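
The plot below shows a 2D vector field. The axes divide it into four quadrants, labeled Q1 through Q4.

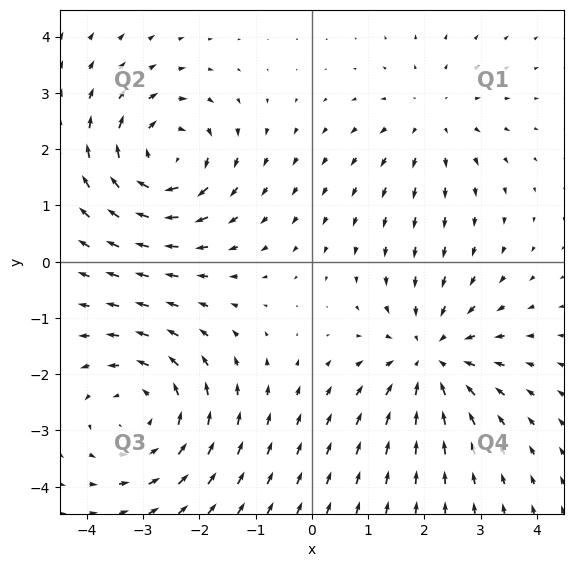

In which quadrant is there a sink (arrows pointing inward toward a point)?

The sink sits at approximately (2.1, -1.7), which lies in quadrant Q4. The divergence there is about -4, negative as expected for a sink.

Q4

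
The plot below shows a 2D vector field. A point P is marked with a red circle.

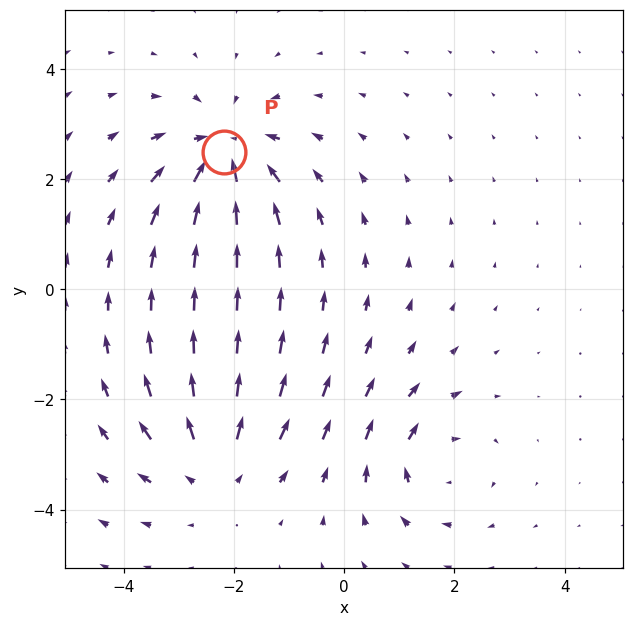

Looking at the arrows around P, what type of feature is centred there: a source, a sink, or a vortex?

sink

At P (-2.2, 2.5) the arrows converge inward. Divergence about -5, curl ≈0 — negative divergence with near-zero curl is a sink.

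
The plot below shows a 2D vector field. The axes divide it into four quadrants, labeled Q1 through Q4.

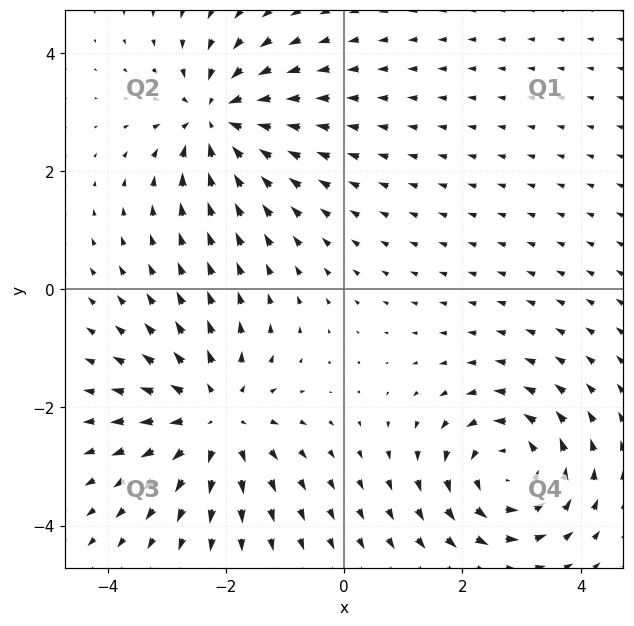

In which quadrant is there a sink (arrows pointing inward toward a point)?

The sink sits at approximately (-2.2, 2.9), which lies in quadrant Q2. The divergence there is about -5, negative as expected for a sink.

Q2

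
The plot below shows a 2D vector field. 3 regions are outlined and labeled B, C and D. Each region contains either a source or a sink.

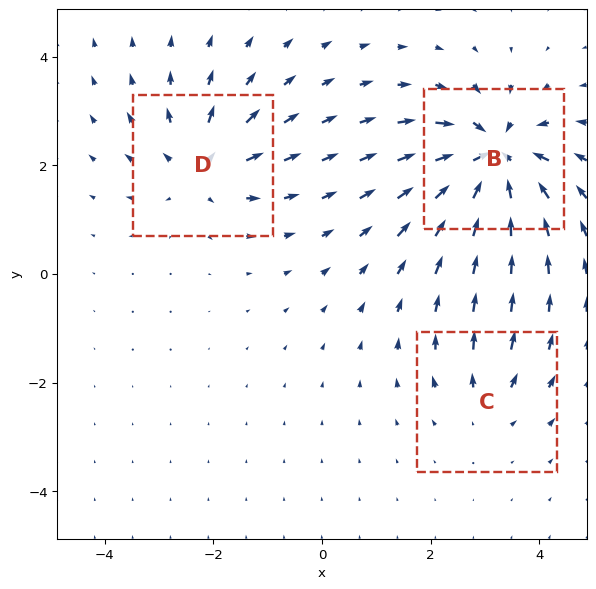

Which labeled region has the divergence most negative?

Divergence at each region's feature centre — B: about -6, C: about +2, D: about +4. Region B is most negative.

B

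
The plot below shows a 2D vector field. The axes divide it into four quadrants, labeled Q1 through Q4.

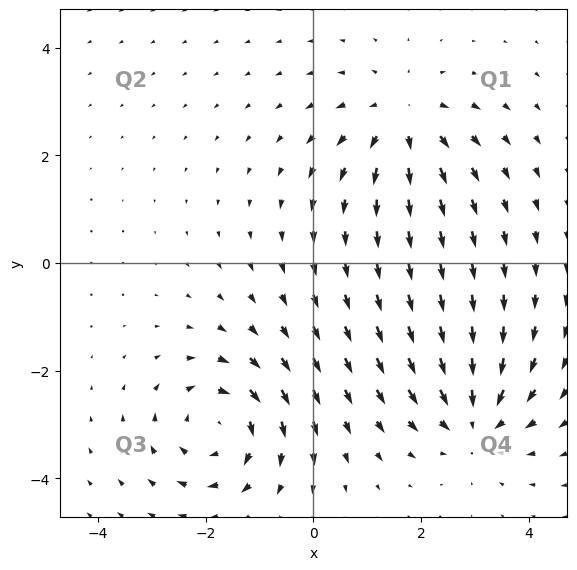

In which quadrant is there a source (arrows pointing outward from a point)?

The source sits at approximately (1.7, 2.7), which lies in quadrant Q1. The divergence there is about +4, positive as expected for a source.

Q1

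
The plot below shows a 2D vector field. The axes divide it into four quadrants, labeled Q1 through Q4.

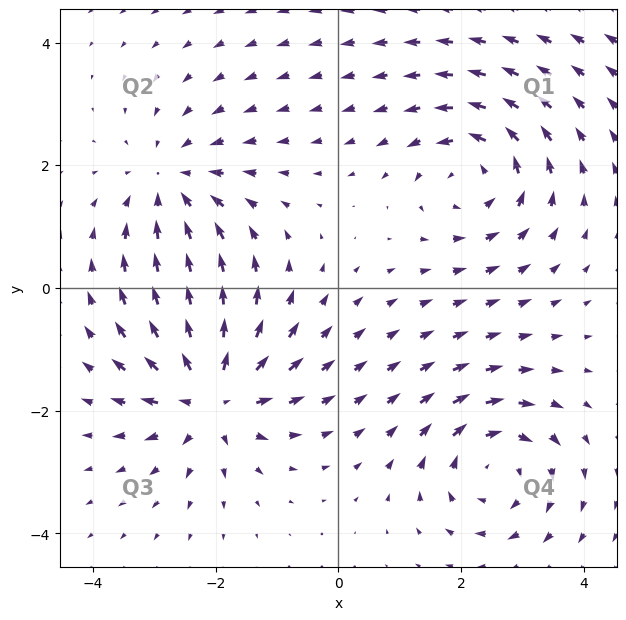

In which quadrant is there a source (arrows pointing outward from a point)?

The source sits at approximately (-2.1, -1.8), which lies in quadrant Q3. The divergence there is about +4, positive as expected for a source.

Q3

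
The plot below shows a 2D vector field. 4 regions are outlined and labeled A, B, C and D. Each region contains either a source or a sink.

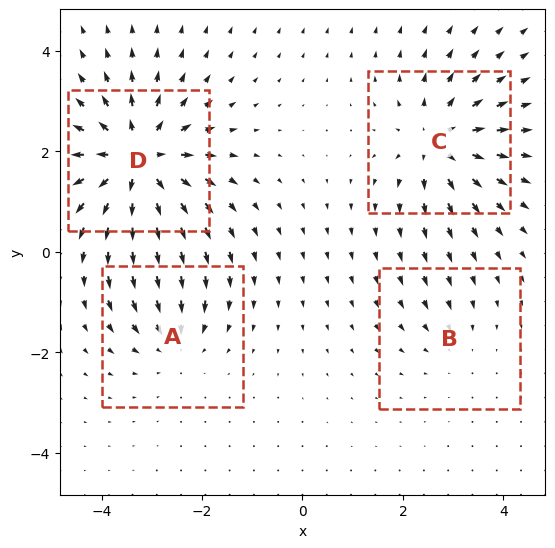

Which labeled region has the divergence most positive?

Divergence at each region's feature centre — A: about -4, B: about -2, C: about +5, D: about +7. Region D is most positive.

D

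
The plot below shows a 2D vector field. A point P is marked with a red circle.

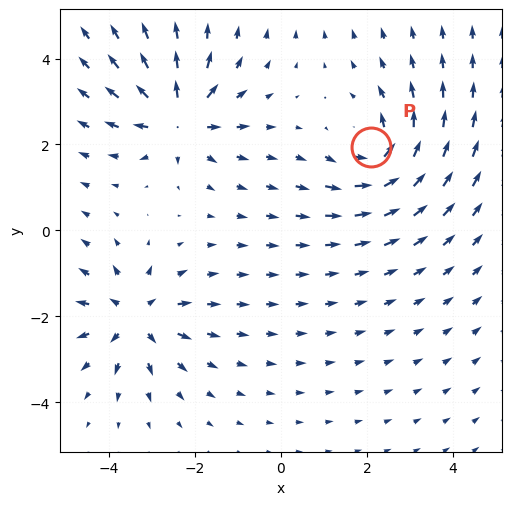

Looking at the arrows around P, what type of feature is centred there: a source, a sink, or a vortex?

vortex

At P (2.1, 1.9) the arrows circulate counterclockwise. Divergence ≈0, curl about +4 — near-zero divergence with nonzero curl is a vortex.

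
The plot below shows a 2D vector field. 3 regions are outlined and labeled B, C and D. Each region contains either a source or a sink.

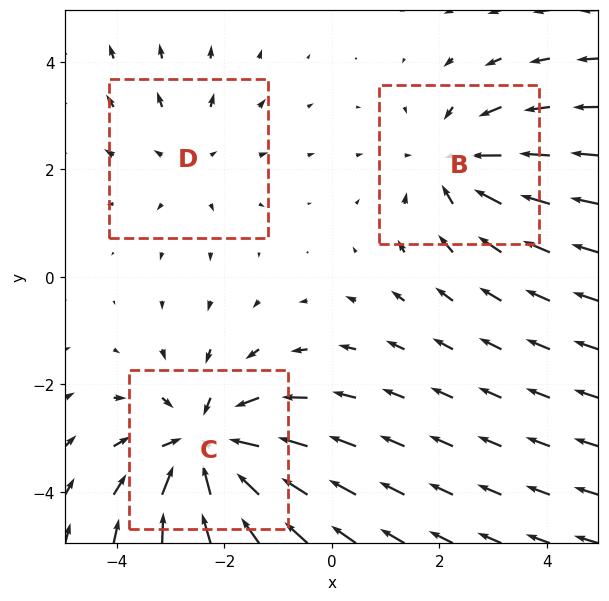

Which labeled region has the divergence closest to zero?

D

Divergence at each region's feature centre — B: about -3, C: about -4, D: about +2. Region D is closest to zero.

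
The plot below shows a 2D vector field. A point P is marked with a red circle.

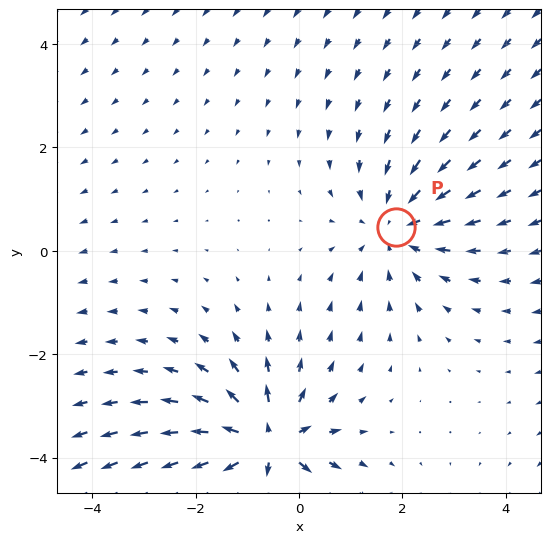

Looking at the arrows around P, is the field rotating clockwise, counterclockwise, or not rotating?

not rotating

Near P at (1.9, 0.5) the arrows show no circulation. The curl there is ≈0.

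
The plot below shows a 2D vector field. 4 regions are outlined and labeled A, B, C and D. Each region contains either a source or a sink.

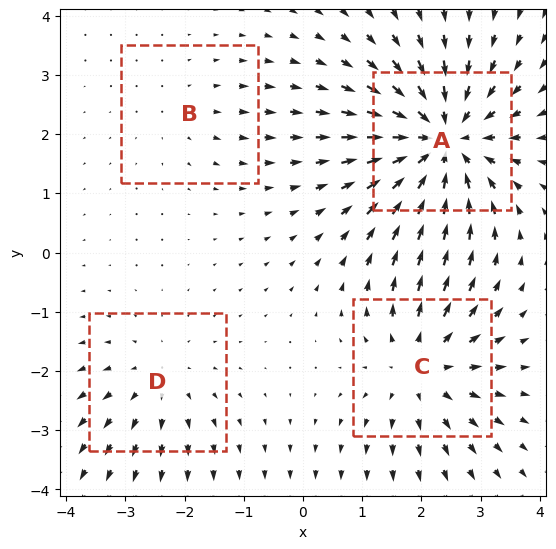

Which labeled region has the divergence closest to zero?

B

Divergence at each region's feature centre — A: about -7, B: about +2, C: about +5, D: about +3. Region B is closest to zero.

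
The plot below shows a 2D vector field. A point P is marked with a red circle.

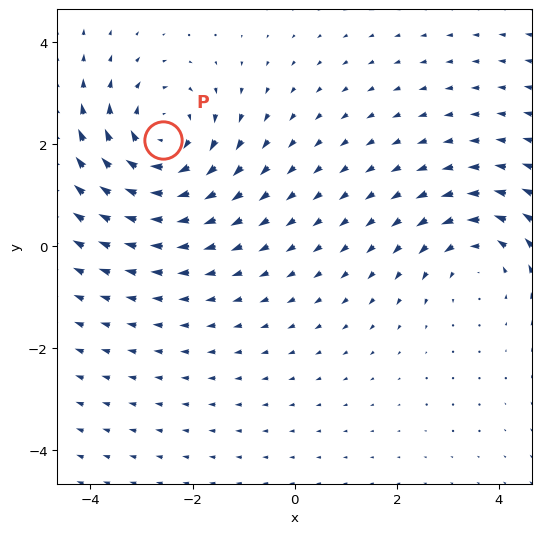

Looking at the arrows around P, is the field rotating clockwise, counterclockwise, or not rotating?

Near P at (-2.6, 2.1) the arrows circulate clockwise. The curl (z-component) there is about -4; negative curl means clockwise rotation.

clockwise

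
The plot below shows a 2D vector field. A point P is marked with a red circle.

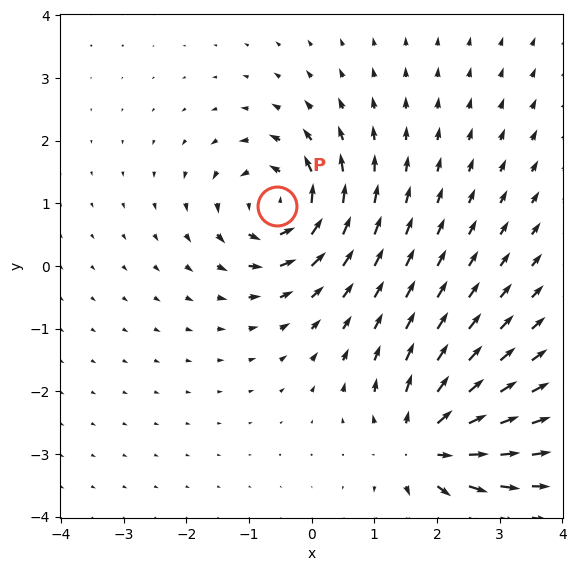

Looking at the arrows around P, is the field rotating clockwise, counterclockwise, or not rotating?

counterclockwise

Near P at (-0.5, 1.0) the arrows circulate counterclockwise. The curl (z-component) there is about +5; positive curl means counterclockwise rotation.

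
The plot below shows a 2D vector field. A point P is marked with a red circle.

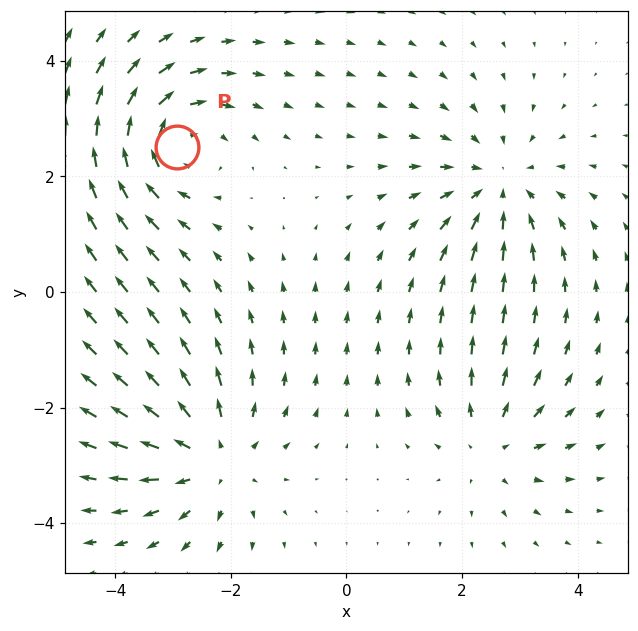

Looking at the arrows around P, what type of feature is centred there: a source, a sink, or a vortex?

At P (-2.9, 2.5) the arrows circulate clockwise. Divergence ≈0, curl about -5 — near-zero divergence with nonzero curl is a vortex.

vortex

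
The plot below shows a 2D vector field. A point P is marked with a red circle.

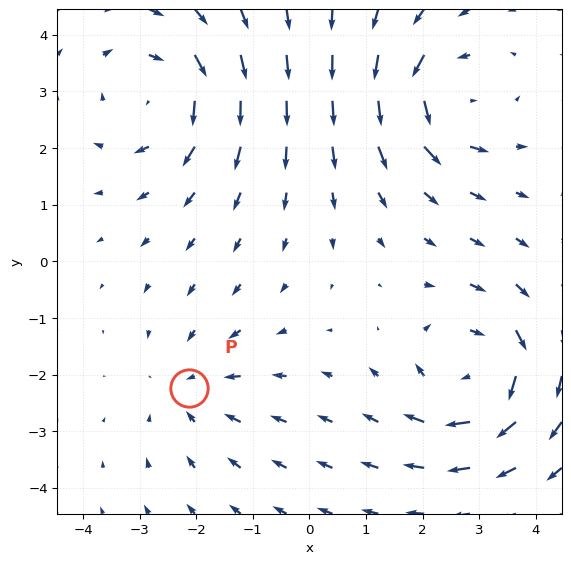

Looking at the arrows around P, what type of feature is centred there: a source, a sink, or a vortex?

sink

At P (-2.1, -2.2) the arrows converge inward. Divergence about -2, curl ≈0 — negative divergence with near-zero curl is a sink.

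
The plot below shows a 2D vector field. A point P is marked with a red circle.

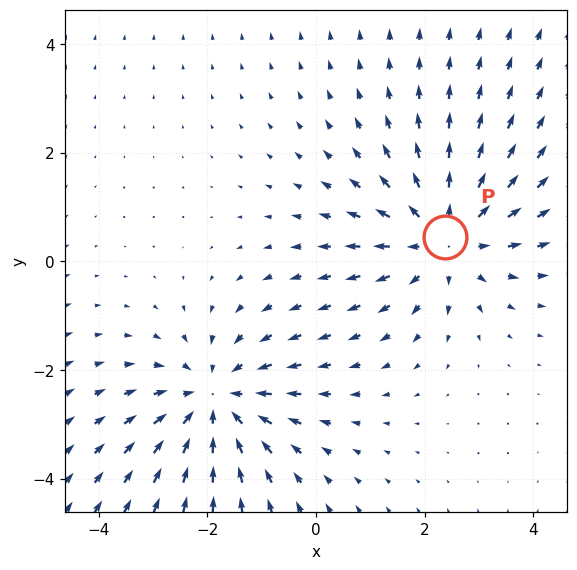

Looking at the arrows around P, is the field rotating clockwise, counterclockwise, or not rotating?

Near P at (2.4, 0.4) the arrows show no circulation. The curl there is ≈0.

not rotating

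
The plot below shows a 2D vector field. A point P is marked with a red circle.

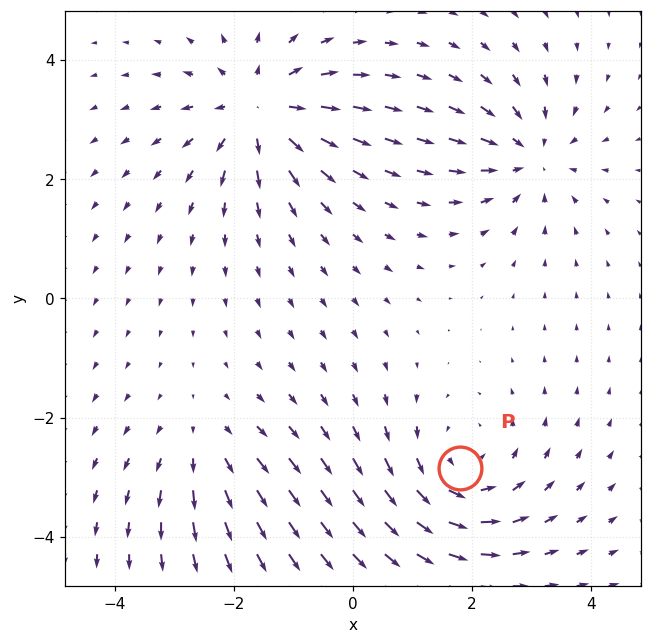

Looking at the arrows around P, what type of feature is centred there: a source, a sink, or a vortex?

vortex

At P (1.8, -2.8) the arrows circulate counterclockwise. Divergence ≈0, curl about +4 — near-zero divergence with nonzero curl is a vortex.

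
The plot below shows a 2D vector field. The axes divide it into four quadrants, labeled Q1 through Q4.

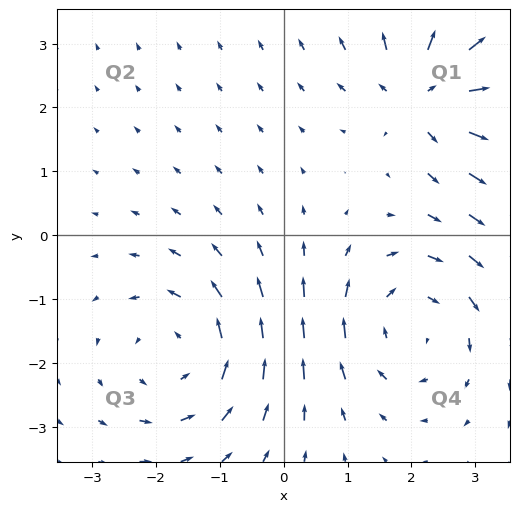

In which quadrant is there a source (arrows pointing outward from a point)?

Q1

The source sits at approximately (2.2, 2.2), which lies in quadrant Q1. The divergence there is about +5, positive as expected for a source.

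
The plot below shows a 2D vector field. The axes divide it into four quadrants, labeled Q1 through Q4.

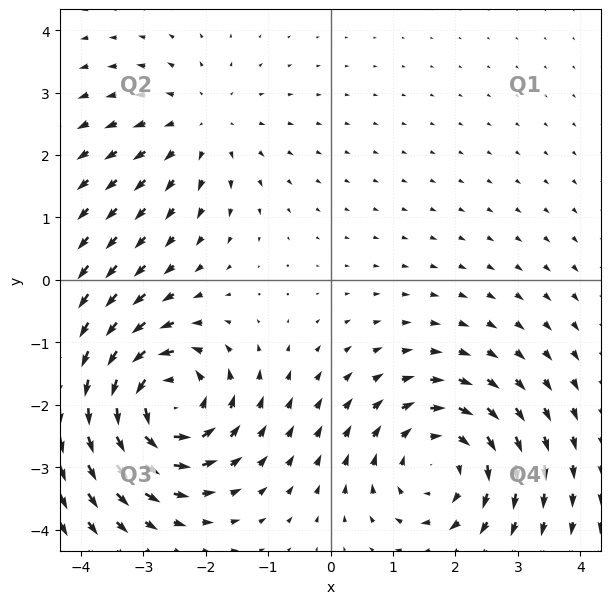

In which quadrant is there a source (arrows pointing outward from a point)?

Q2

The source sits at approximately (-2.1, 2.5), which lies in quadrant Q2. The divergence there is about +2, positive as expected for a source.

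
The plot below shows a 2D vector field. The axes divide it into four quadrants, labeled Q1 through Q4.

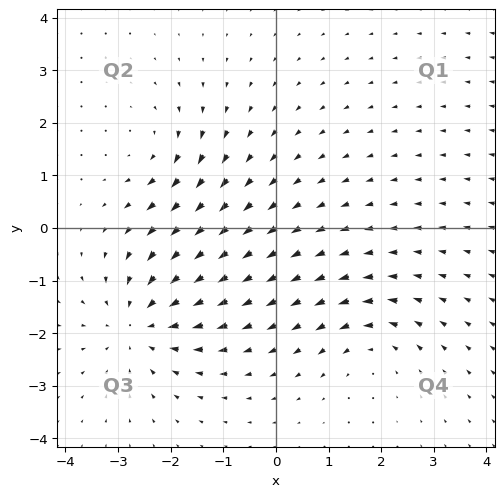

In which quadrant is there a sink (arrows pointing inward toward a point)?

Q3

The sink sits at approximately (-2.6, -1.8), which lies in quadrant Q3. The divergence there is about -4, negative as expected for a sink.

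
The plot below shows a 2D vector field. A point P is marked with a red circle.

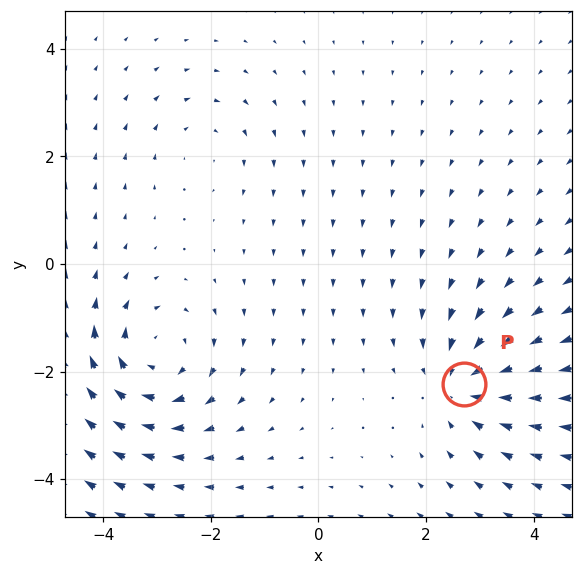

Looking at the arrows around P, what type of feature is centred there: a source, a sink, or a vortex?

sink

At P (2.7, -2.2) the arrows converge inward. Divergence about -4, curl ≈0 — negative divergence with near-zero curl is a sink.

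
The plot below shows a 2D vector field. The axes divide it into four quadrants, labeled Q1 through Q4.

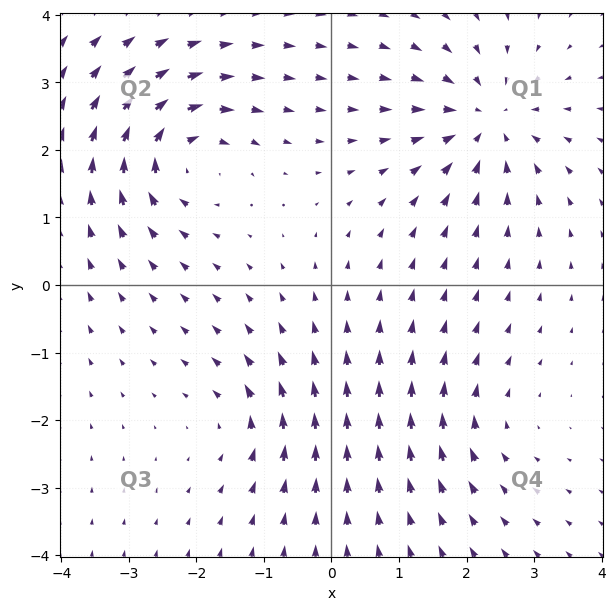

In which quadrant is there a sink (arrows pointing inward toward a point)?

Q1

The sink sits at approximately (2.3, 2.4), which lies in quadrant Q1. The divergence there is about -6, negative as expected for a sink.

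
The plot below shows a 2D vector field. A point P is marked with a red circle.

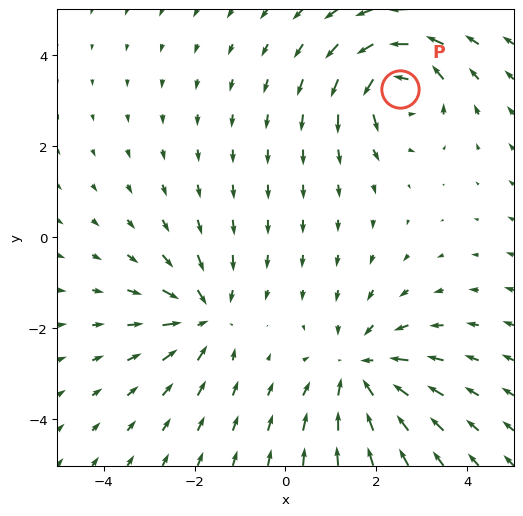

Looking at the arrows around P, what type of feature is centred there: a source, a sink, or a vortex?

vortex

At P (2.5, 3.3) the arrows circulate counterclockwise. Divergence ≈0, curl about +5 — near-zero divergence with nonzero curl is a vortex.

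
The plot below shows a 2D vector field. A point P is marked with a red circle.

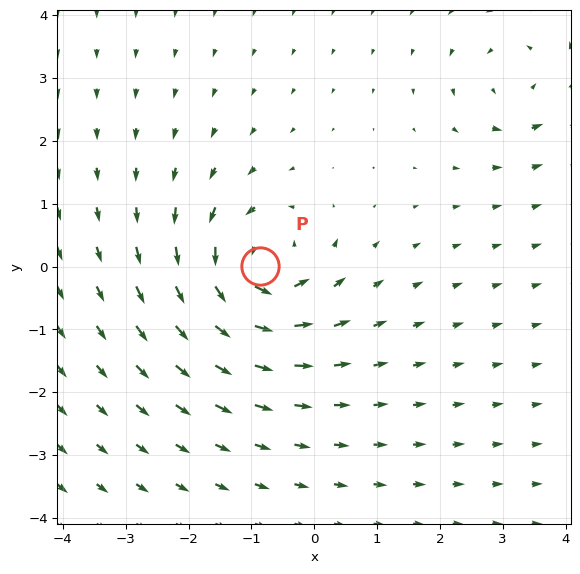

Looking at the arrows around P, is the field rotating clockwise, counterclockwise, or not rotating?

counterclockwise

Near P at (-0.9, 0.0) the arrows circulate counterclockwise. The curl (z-component) there is about +6; positive curl means counterclockwise rotation.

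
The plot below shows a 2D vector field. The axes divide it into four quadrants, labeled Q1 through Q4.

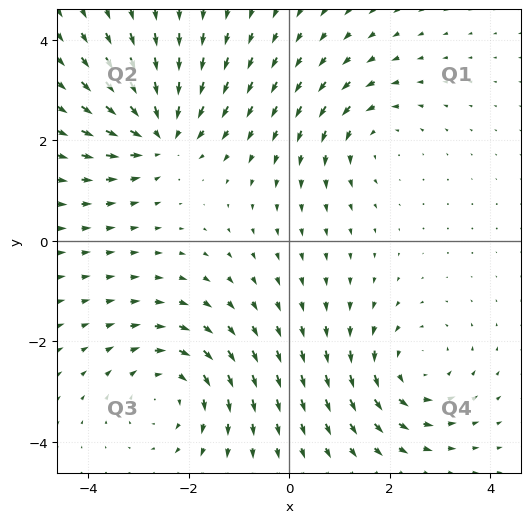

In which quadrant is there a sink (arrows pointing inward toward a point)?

Q2

The sink sits at approximately (-2.6, 2.1), which lies in quadrant Q2. The divergence there is about -6, negative as expected for a sink.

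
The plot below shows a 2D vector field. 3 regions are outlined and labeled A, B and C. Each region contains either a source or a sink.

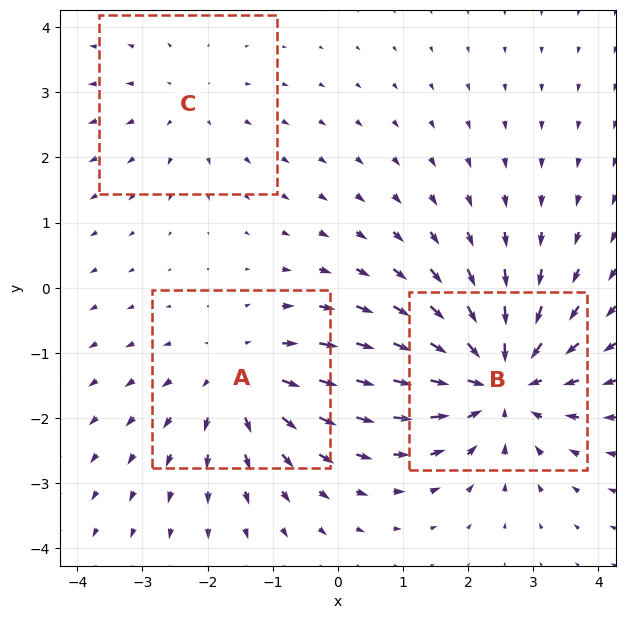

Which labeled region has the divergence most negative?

B

Divergence at each region's feature centre — A: about +3, B: about -4, C: about +2. Region B is most negative.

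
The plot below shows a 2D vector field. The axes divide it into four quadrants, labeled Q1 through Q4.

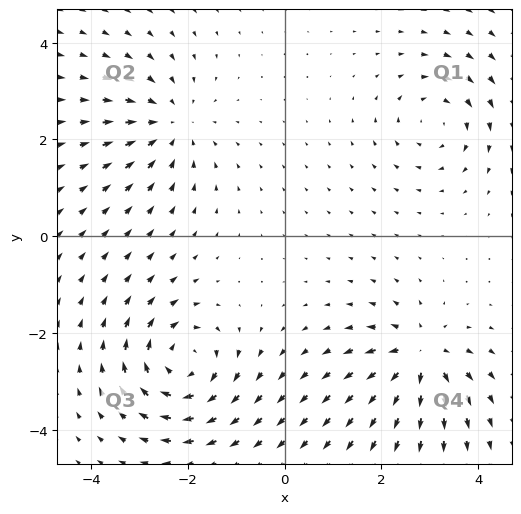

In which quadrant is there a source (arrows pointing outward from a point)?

The source sits at approximately (2.8, -2.5), which lies in quadrant Q4. The divergence there is about +6, positive as expected for a source.

Q4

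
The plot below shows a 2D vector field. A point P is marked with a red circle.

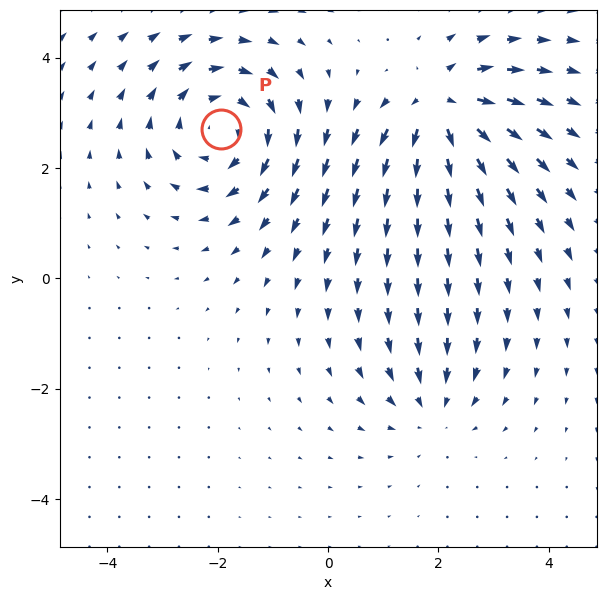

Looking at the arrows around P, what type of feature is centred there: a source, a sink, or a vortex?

vortex

At P (-1.9, 2.7) the arrows circulate clockwise. Divergence ≈0, curl about -5 — near-zero divergence with nonzero curl is a vortex.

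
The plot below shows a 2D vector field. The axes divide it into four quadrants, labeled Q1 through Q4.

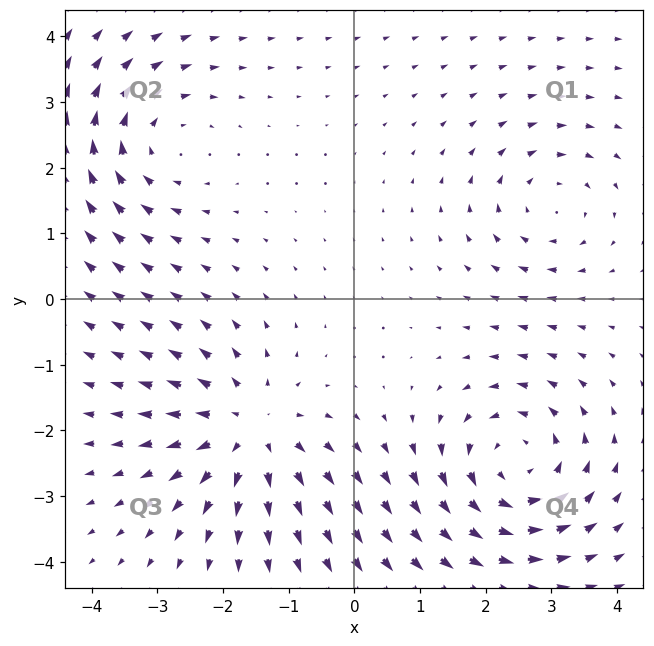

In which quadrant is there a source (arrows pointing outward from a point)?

Q3

The source sits at approximately (-1.6, -2.0), which lies in quadrant Q3. The divergence there is about +5, positive as expected for a source.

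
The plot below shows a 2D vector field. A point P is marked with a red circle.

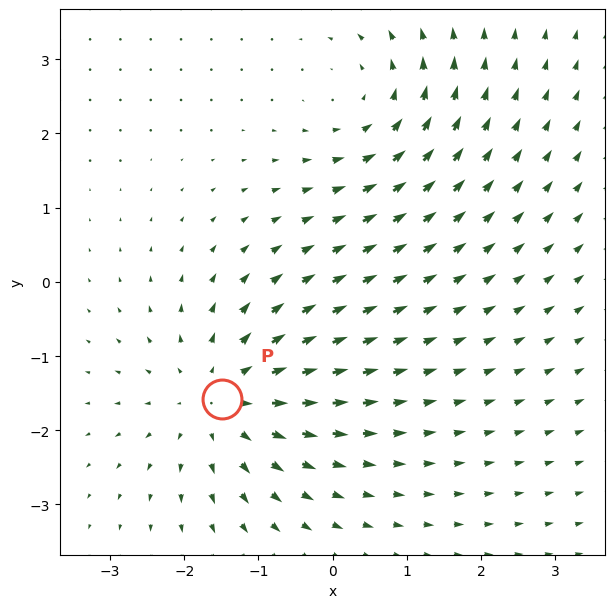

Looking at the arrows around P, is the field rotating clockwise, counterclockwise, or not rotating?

Near P at (-1.5, -1.6) the arrows show no circulation. The curl there is ≈0.

not rotating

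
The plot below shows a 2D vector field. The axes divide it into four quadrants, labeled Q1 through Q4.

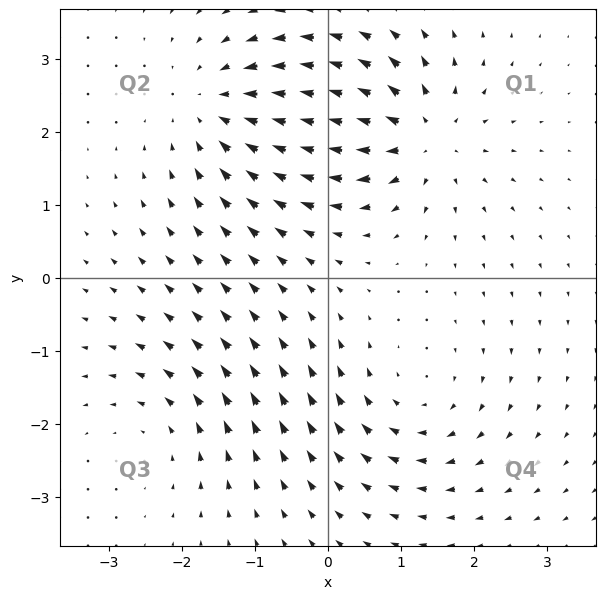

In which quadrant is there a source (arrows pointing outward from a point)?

Q1

The source sits at approximately (1.3, 1.9), which lies in quadrant Q1. The divergence there is about +6, positive as expected for a source.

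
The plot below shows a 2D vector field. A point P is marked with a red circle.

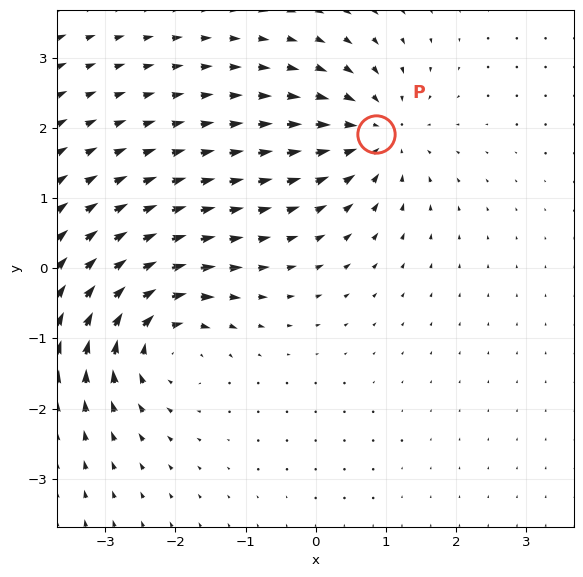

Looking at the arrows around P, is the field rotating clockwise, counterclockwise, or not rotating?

not rotating

Near P at (0.9, 1.9) the arrows show no circulation. The curl there is ≈0.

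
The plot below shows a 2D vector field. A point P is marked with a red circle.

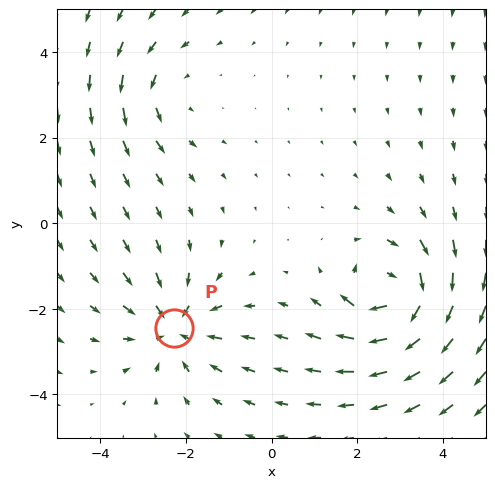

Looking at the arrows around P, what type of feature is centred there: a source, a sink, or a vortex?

sink

At P (-2.3, -2.4) the arrows converge inward. Divergence about -4, curl ≈0 — negative divergence with near-zero curl is a sink.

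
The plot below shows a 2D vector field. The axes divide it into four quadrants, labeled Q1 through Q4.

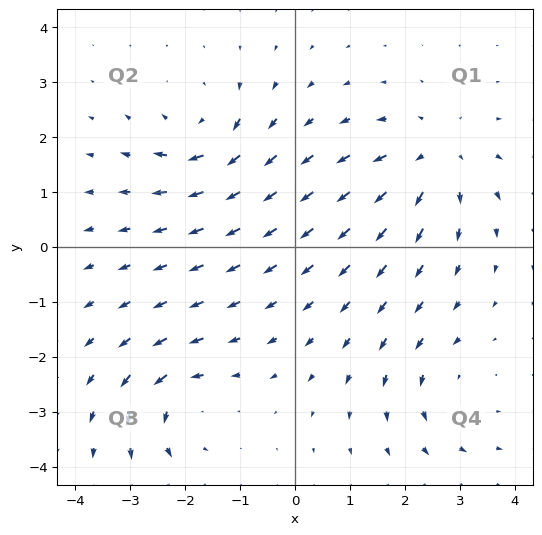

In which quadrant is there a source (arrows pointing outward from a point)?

The source sits at approximately (2.5, 1.6), which lies in quadrant Q1. The divergence there is about +5, positive as expected for a source.

Q1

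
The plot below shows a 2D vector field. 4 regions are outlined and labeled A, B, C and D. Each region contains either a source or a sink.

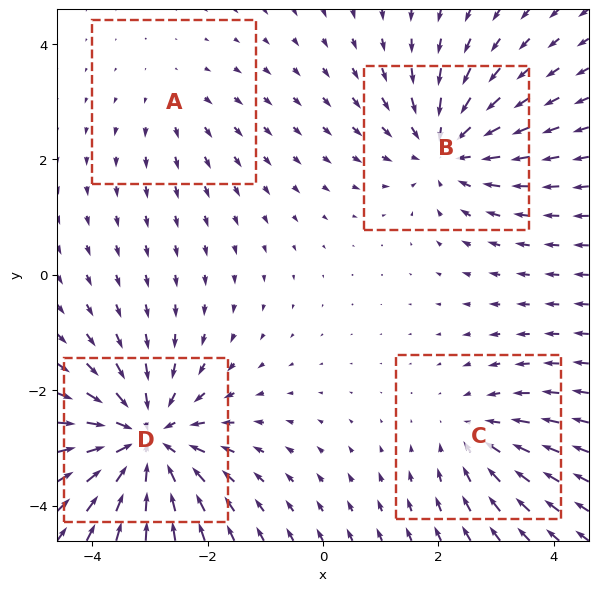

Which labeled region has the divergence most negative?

D

Divergence at each region's feature centre — A: about +2, B: about -5, C: about -3, D: about -7. Region D is most negative.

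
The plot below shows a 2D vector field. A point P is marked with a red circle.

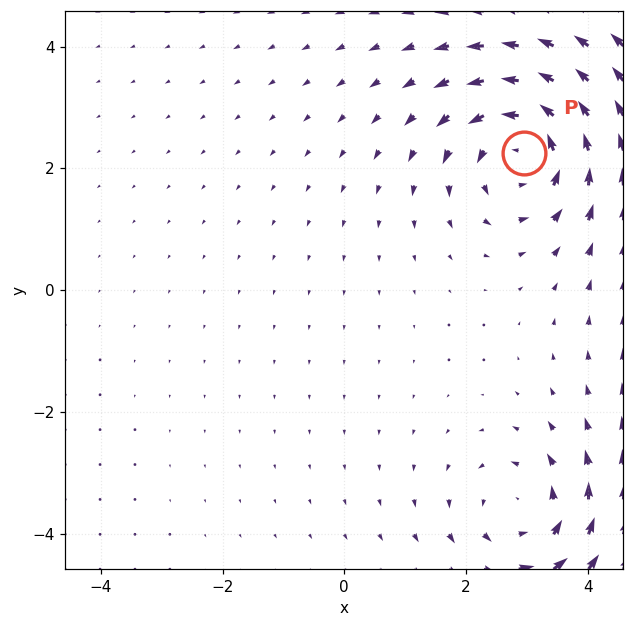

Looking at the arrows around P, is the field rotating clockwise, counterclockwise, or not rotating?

Near P at (3.0, 2.3) the arrows circulate counterclockwise. The curl (z-component) there is about +4; positive curl means counterclockwise rotation.

counterclockwise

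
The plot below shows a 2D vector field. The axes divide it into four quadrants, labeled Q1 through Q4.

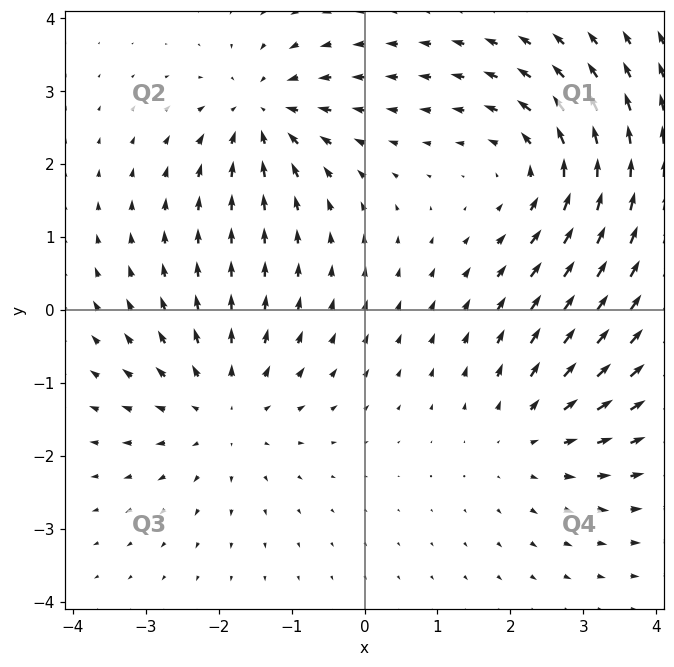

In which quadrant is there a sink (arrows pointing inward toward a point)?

Q2

The sink sits at approximately (-1.4, 2.7), which lies in quadrant Q2. The divergence there is about -4, negative as expected for a sink.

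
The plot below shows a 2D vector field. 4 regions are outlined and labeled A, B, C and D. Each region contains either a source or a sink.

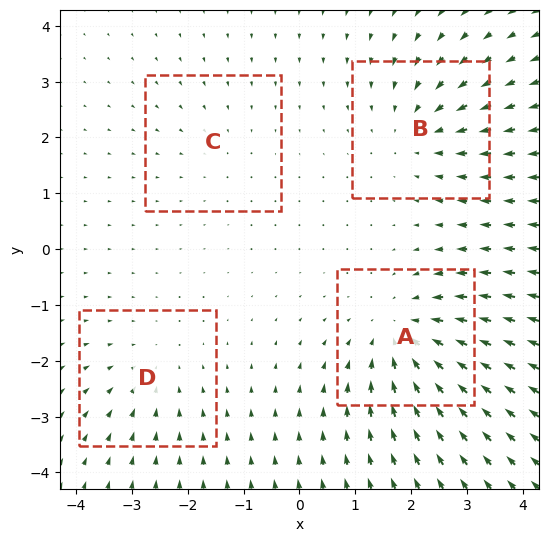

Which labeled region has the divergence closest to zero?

C

Divergence at each region's feature centre — A: about -6, B: about -4, C: about -2, D: about -3. Region C is closest to zero.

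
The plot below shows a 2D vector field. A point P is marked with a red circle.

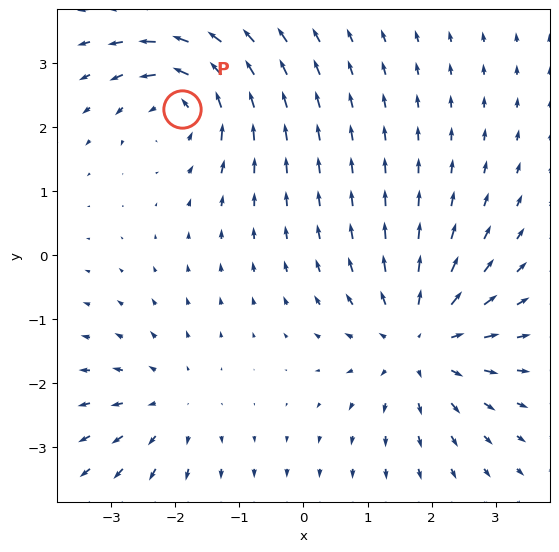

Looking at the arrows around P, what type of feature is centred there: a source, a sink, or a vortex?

At P (-1.9, 2.3) the arrows circulate counterclockwise. Divergence ≈0, curl about +5 — near-zero divergence with nonzero curl is a vortex.

vortex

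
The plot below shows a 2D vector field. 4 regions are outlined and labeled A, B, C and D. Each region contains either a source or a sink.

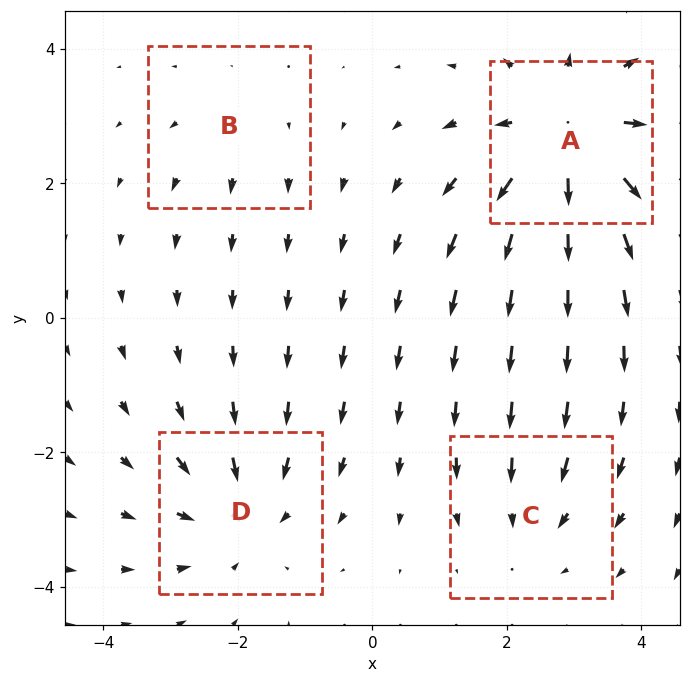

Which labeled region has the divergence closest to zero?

B

Divergence at each region's feature centre — A: about +6, B: about +2, C: about -3, D: about -4. Region B is closest to zero.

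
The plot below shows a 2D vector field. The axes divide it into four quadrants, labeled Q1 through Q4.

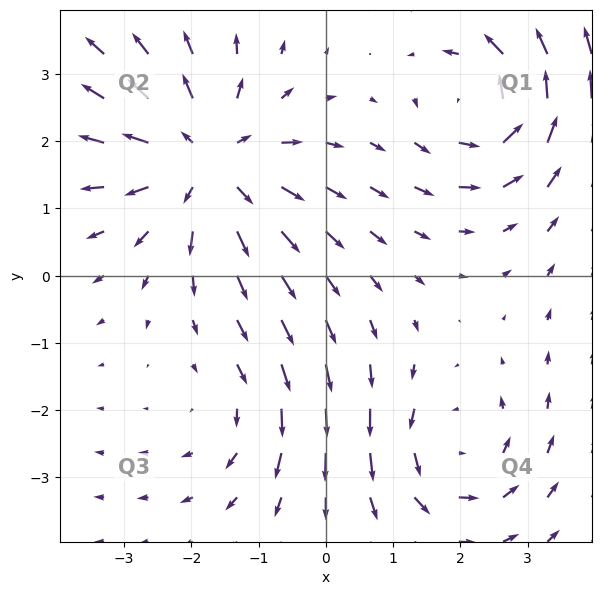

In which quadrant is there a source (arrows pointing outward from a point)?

The source sits at approximately (-1.8, 1.7), which lies in quadrant Q2. The divergence there is about +4, positive as expected for a source.

Q2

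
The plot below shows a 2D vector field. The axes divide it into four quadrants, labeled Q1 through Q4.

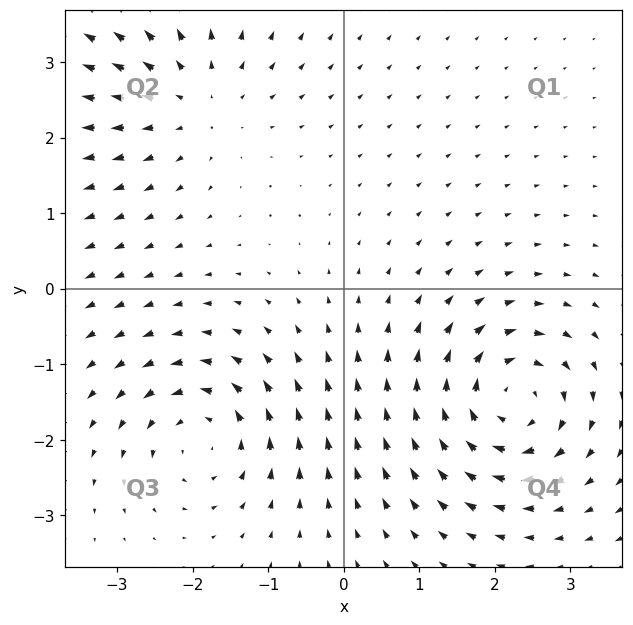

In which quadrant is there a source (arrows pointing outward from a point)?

Q2

The source sits at approximately (-2.0, 2.5), which lies in quadrant Q2. The divergence there is about +3, positive as expected for a source.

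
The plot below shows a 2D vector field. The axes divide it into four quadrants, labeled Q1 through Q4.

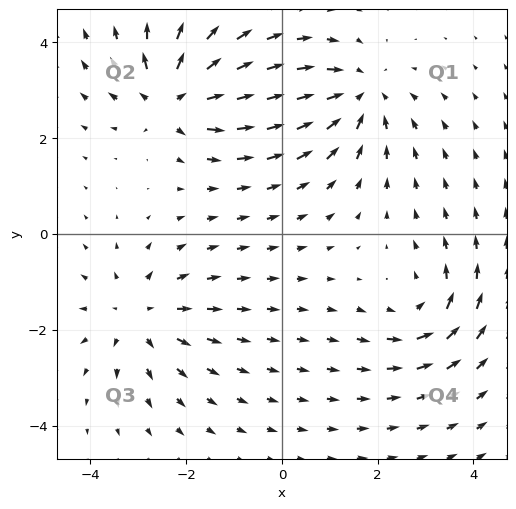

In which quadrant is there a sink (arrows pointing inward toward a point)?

The sink sits at approximately (1.6, 2.9), which lies in quadrant Q1. The divergence there is about -4, negative as expected for a sink.

Q1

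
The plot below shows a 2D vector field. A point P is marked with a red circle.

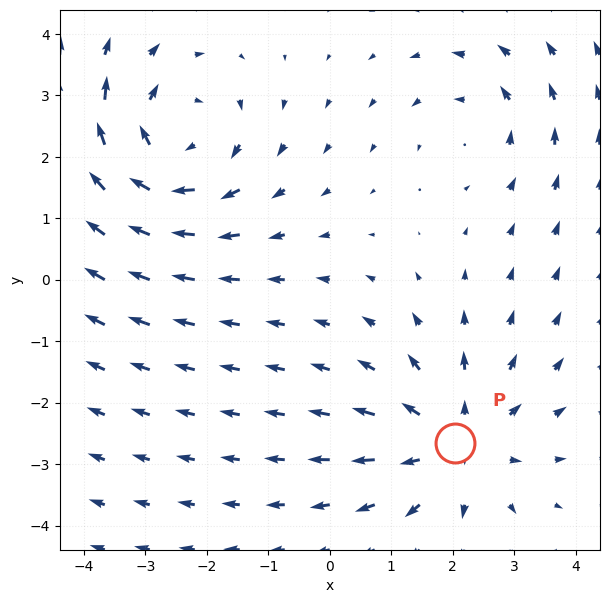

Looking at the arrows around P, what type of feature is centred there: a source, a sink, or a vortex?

source

At P (2.0, -2.7) the arrows spread outward. Divergence about +4, curl ≈0 — positive divergence with near-zero curl is a source.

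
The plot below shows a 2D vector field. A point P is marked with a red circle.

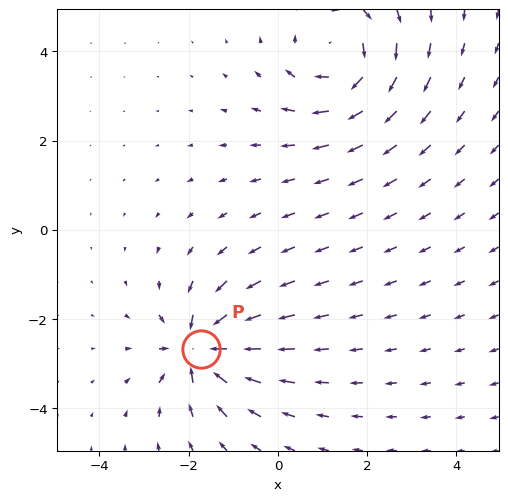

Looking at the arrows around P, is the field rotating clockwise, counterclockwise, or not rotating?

Near P at (-1.7, -2.7) the arrows show no circulation. The curl there is ≈0.

not rotating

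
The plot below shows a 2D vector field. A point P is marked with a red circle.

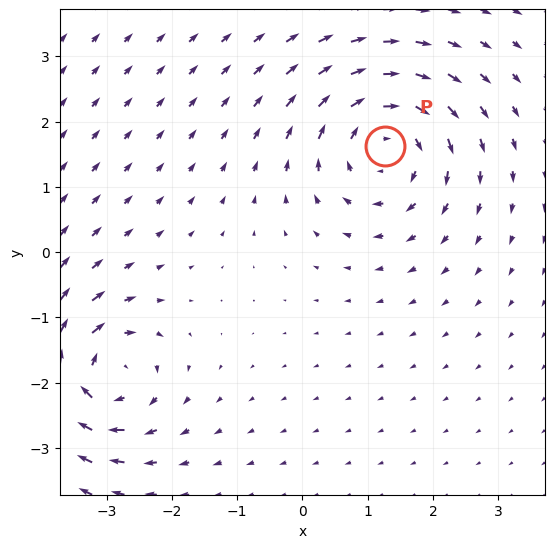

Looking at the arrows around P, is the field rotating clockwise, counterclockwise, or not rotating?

Near P at (1.3, 1.6) the arrows circulate clockwise. The curl (z-component) there is about -4; negative curl means clockwise rotation.

clockwise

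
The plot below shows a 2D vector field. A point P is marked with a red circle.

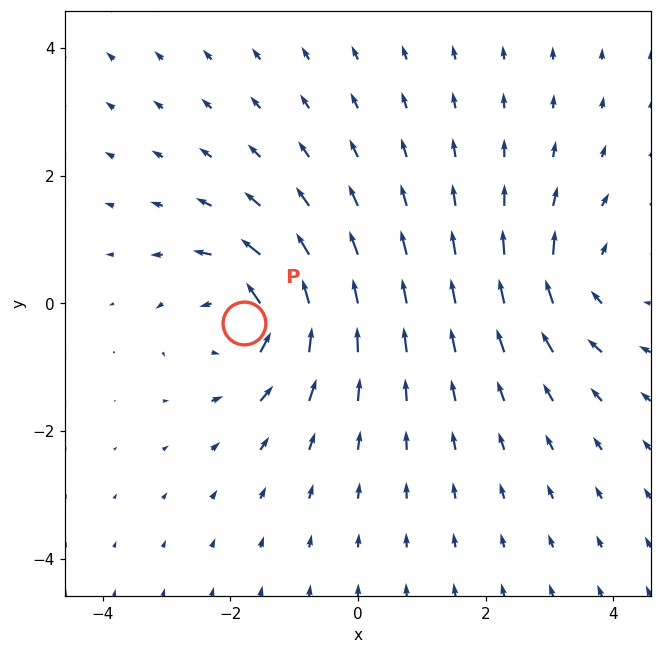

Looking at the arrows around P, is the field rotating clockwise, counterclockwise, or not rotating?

counterclockwise

Near P at (-1.8, -0.3) the arrows circulate counterclockwise. The curl (z-component) there is about +6; positive curl means counterclockwise rotation.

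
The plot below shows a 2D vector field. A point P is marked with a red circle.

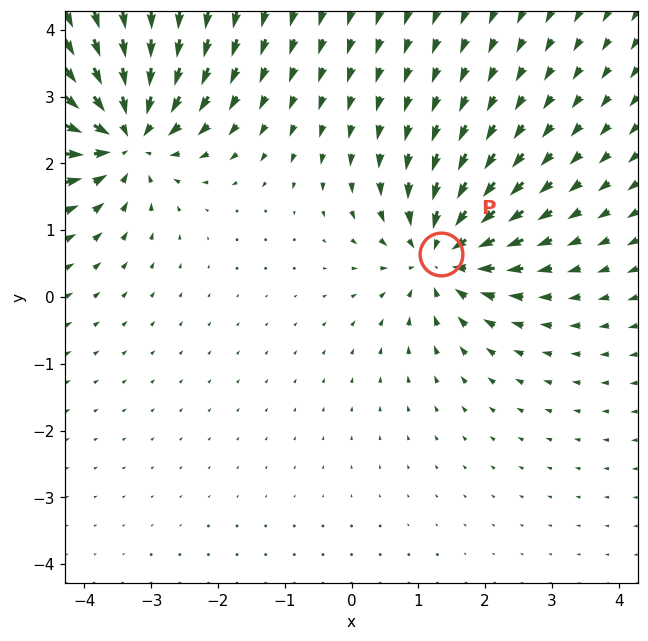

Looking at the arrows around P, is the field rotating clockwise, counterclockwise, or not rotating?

Near P at (1.3, 0.6) the arrows show no circulation. The curl there is ≈0.

not rotating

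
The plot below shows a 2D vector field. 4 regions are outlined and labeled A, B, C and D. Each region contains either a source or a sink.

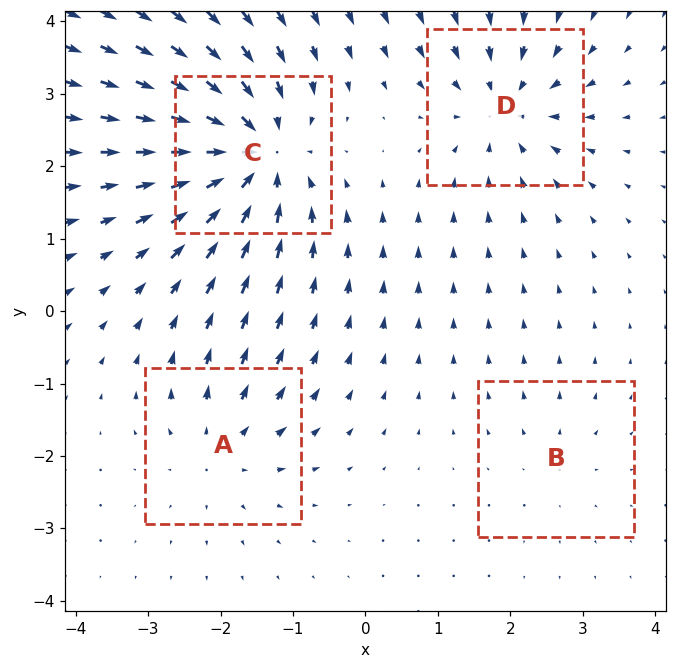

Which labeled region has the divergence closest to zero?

B

Divergence at each region's feature centre — A: about +4, B: about +2, C: about -8, D: about -5. Region B is closest to zero.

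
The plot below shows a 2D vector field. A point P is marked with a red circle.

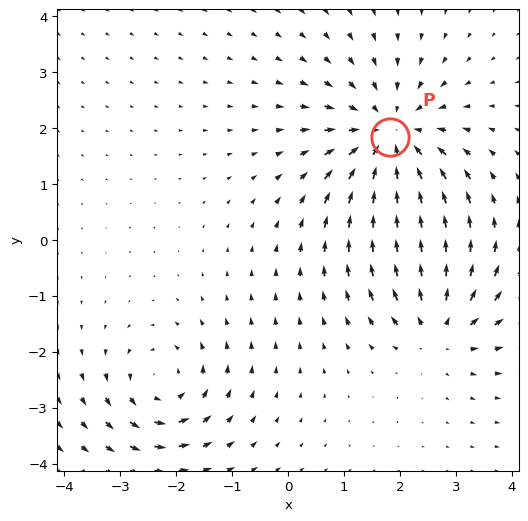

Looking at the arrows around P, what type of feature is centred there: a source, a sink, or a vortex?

sink

At P (1.8, 1.8) the arrows converge inward. Divergence about -4, curl ≈0 — negative divergence with near-zero curl is a sink.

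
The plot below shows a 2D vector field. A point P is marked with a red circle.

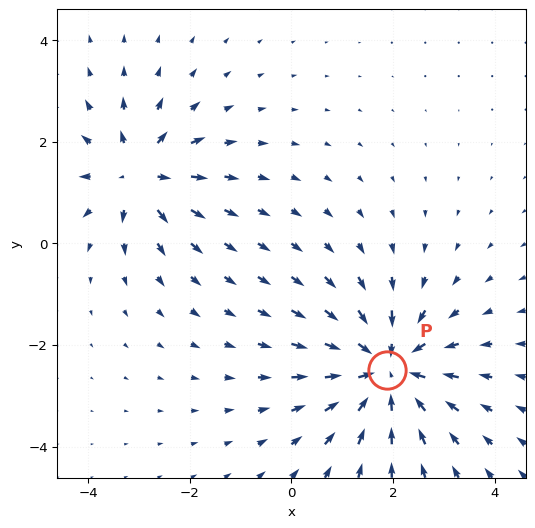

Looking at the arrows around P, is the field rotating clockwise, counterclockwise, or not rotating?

not rotating

Near P at (1.9, -2.5) the arrows show no circulation. The curl there is ≈0.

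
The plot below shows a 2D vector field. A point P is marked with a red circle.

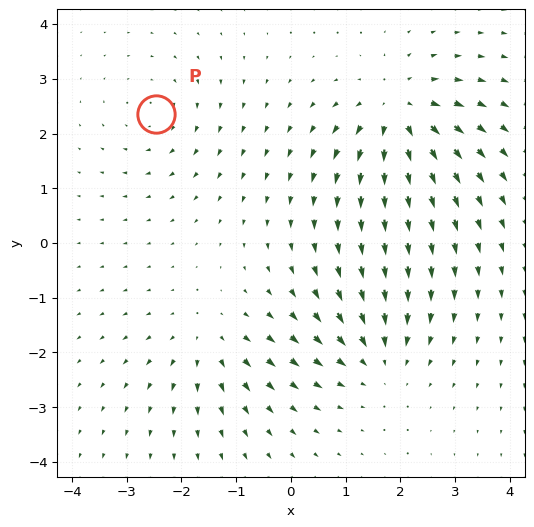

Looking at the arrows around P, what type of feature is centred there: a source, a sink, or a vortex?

vortex

At P (-2.5, 2.4) the arrows circulate clockwise. Divergence ≈0, curl about -3 — near-zero divergence with nonzero curl is a vortex.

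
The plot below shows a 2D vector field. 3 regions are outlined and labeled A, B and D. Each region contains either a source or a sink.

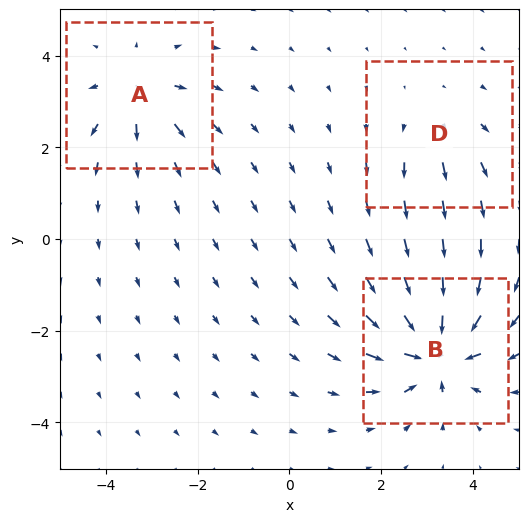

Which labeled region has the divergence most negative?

B

Divergence at each region's feature centre — A: about +4, B: about -7, D: about +2. Region B is most negative.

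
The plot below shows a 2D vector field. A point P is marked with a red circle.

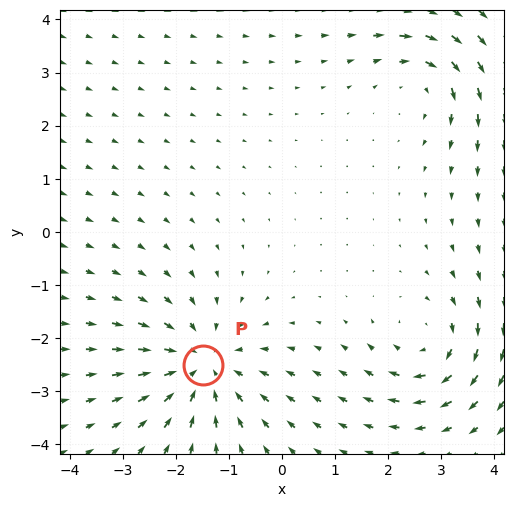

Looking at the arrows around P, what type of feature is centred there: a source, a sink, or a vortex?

sink

At P (-1.5, -2.5) the arrows converge inward. Divergence about -4, curl ≈0 — negative divergence with near-zero curl is a sink.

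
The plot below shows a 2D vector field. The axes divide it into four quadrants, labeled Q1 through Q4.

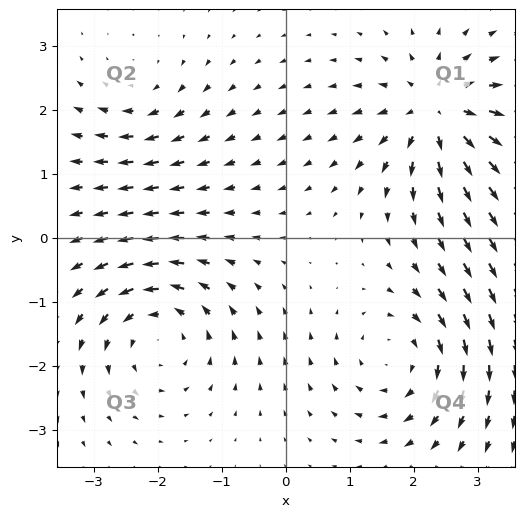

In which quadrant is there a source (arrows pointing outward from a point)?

Q1

The source sits at approximately (2.4, 2.0), which lies in quadrant Q1. The divergence there is about +6, positive as expected for a source.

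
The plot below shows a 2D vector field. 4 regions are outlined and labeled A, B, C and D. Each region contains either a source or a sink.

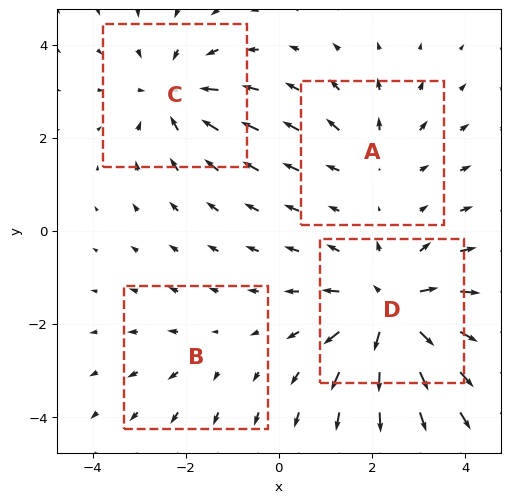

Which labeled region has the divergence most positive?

Divergence at each region's feature centre — A: about +3, B: about +2, C: about -5, D: about +7. Region D is most positive.

D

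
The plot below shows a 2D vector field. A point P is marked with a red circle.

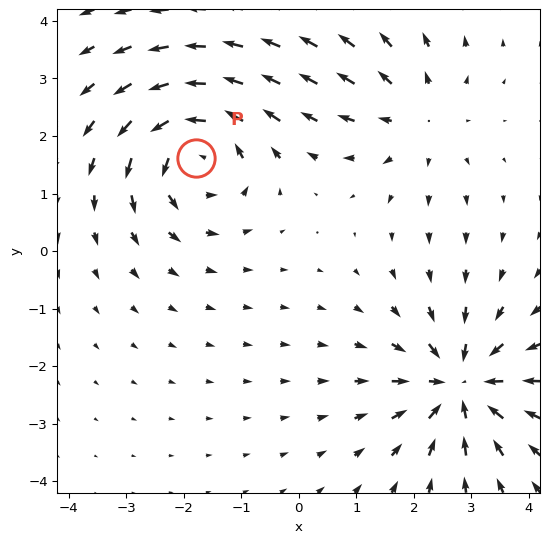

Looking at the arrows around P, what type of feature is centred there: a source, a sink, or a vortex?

vortex

At P (-1.8, 1.6) the arrows circulate counterclockwise. Divergence ≈0, curl about +4 — near-zero divergence with nonzero curl is a vortex.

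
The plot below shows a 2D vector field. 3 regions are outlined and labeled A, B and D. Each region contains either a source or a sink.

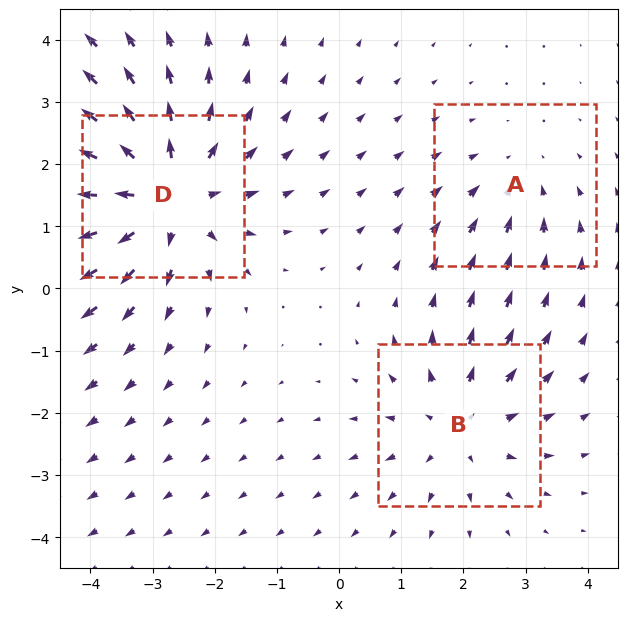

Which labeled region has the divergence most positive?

D

Divergence at each region's feature centre — A: about -2, B: about +3, D: about +5. Region D is most positive.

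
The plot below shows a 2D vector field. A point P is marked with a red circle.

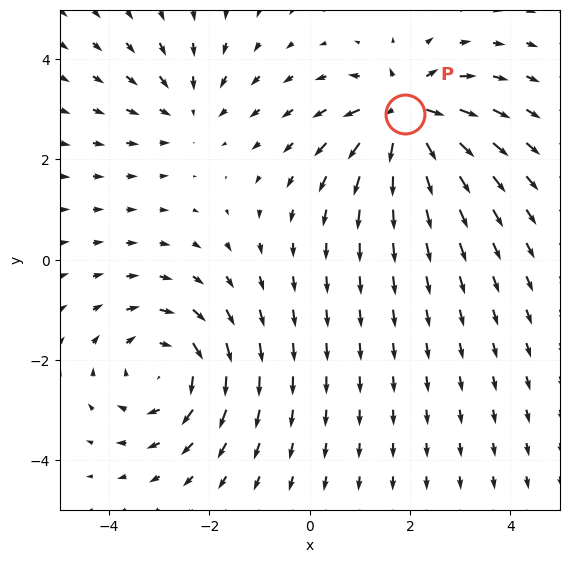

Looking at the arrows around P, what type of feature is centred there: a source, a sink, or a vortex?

source

At P (1.9, 2.9) the arrows spread outward. Divergence about +7, curl ≈0 — positive divergence with near-zero curl is a source.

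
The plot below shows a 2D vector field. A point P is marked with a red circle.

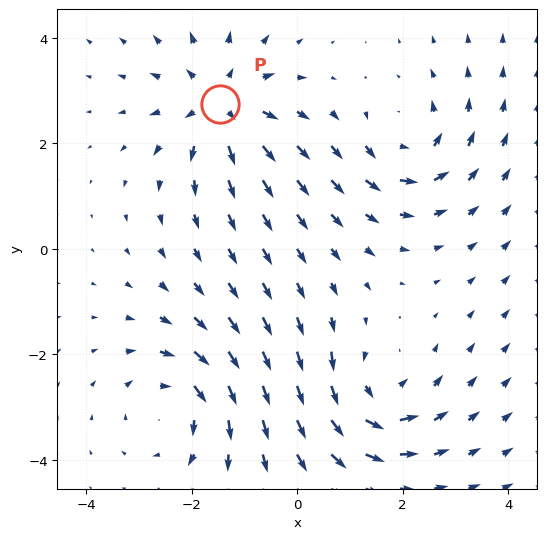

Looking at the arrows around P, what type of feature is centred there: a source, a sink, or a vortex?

source

At P (-1.5, 2.7) the arrows spread outward. Divergence about +6, curl ≈0 — positive divergence with near-zero curl is a source.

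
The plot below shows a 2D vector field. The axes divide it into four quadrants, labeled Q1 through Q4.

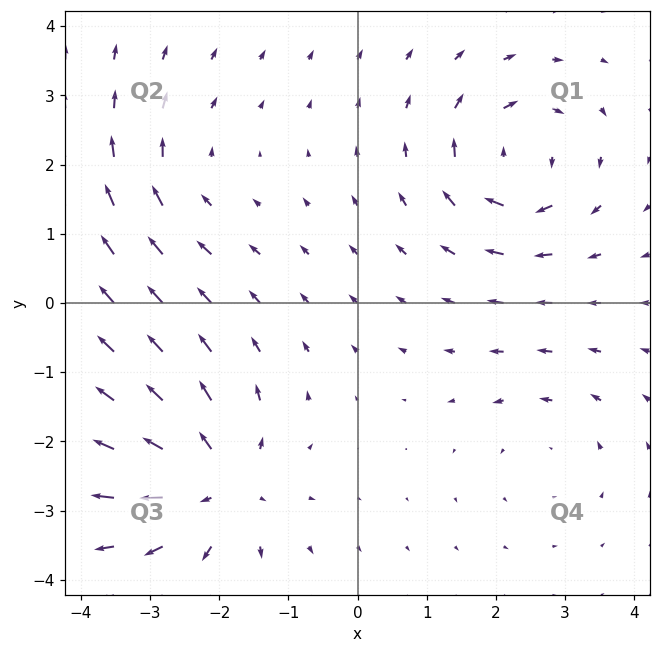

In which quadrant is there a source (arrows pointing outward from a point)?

The source sits at approximately (-2.0, -2.6), which lies in quadrant Q3. The divergence there is about +5, positive as expected for a source.

Q3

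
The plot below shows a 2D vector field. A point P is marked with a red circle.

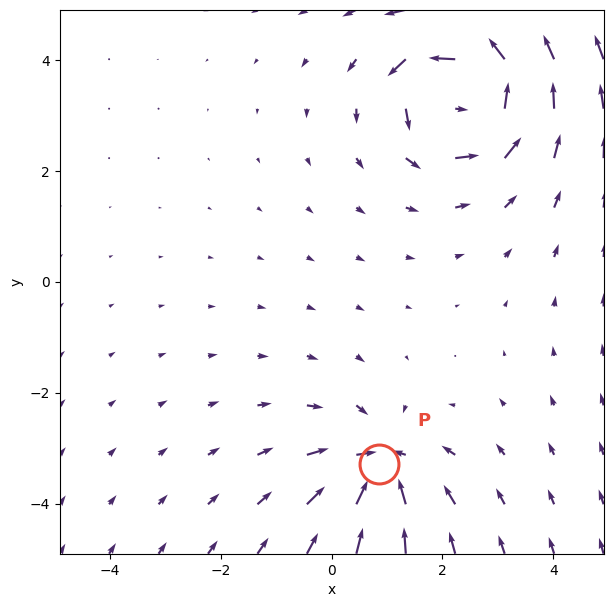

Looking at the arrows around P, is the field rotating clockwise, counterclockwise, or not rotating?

Near P at (0.9, -3.3) the arrows show no circulation. The curl there is ≈0.

not rotating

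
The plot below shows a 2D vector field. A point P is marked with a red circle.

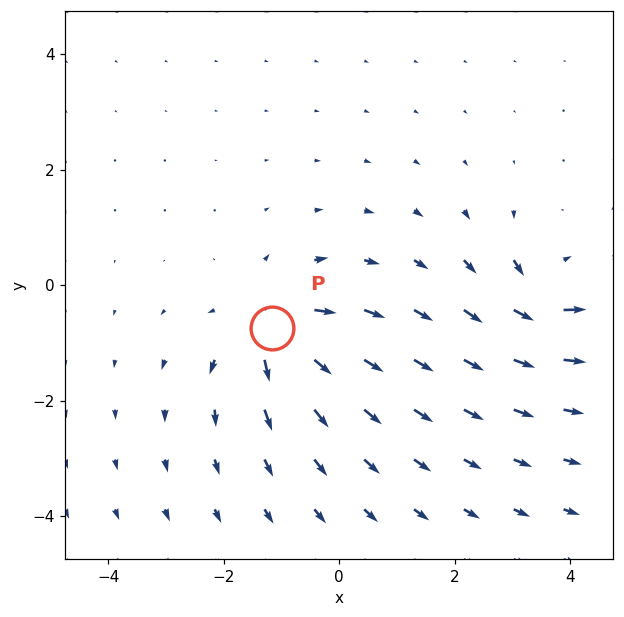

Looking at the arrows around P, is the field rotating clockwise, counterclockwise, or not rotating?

Near P at (-1.2, -0.7) the arrows show no circulation. The curl there is ≈0.

not rotating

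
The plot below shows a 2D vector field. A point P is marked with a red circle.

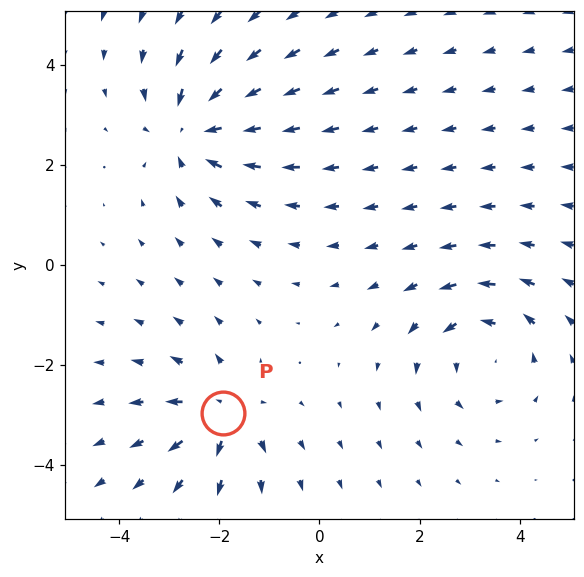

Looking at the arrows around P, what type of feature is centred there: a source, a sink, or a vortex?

At P (-1.9, -3.0) the arrows spread outward. Divergence about +5, curl ≈0 — positive divergence with near-zero curl is a source.

source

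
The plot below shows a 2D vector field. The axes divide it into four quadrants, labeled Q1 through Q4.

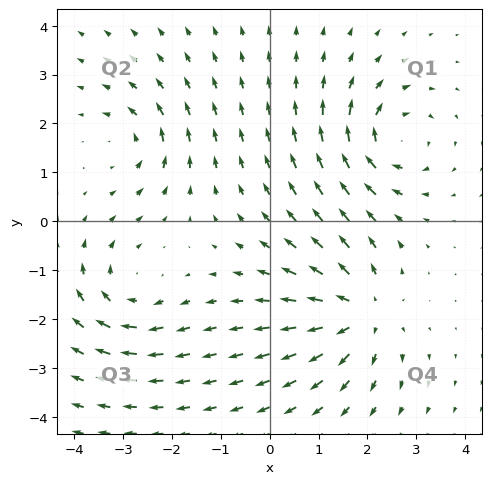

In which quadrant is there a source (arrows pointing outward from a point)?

The source sits at approximately (1.9, -1.9), which lies in quadrant Q4. The divergence there is about +5, positive as expected for a source.

Q4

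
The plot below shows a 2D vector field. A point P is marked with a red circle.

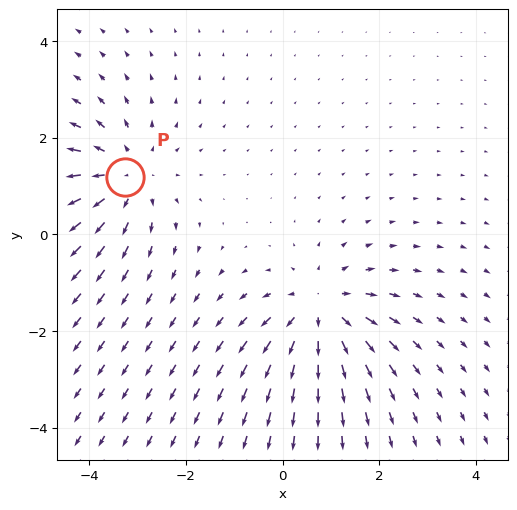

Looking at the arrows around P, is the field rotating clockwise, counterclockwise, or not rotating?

Near P at (-3.3, 1.2) the arrows show no circulation. The curl there is ≈0.

not rotating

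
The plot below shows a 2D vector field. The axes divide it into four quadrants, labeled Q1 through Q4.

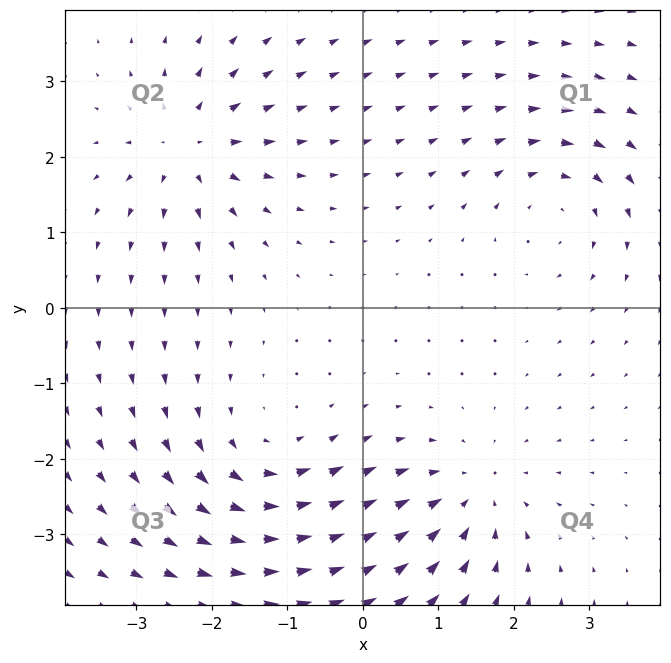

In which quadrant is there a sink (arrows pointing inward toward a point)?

The sink sits at approximately (1.4, -2.5), which lies in quadrant Q4. The divergence there is about -4, negative as expected for a sink.

Q4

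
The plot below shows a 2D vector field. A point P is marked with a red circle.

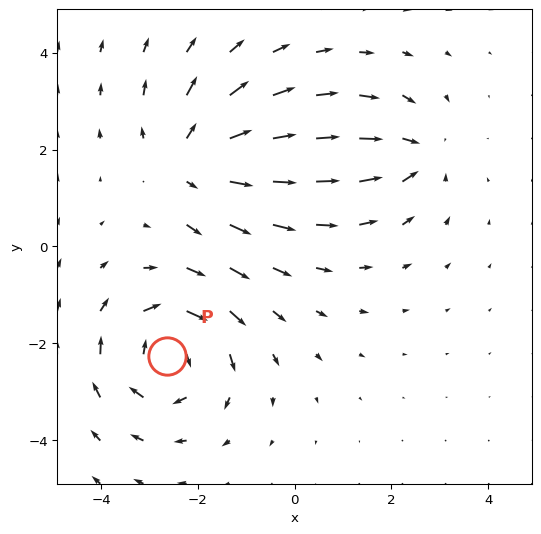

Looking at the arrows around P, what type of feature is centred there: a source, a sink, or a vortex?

At P (-2.6, -2.3) the arrows circulate clockwise. Divergence ≈0, curl about -5 — near-zero divergence with nonzero curl is a vortex.

vortex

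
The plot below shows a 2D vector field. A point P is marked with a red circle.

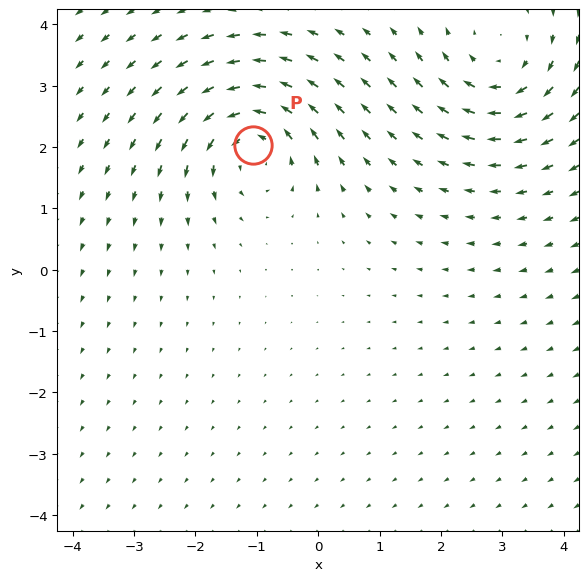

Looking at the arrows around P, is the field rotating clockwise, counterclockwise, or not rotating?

Near P at (-1.1, 2.0) the arrows circulate counterclockwise. The curl (z-component) there is about +4; positive curl means counterclockwise rotation.

counterclockwise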